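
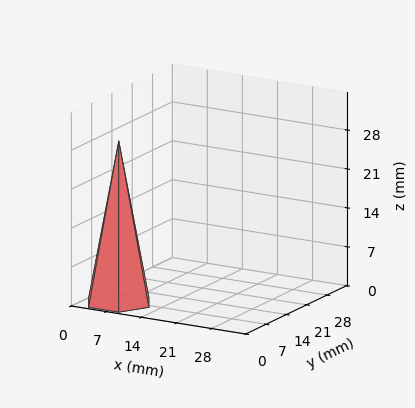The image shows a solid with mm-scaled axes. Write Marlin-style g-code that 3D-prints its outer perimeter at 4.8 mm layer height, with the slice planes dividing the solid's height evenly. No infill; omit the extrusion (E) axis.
Reading the render: the shape is a regular 6-sided pyramid, base circumscribed radius ≈ 6 mm, apex at z ≈ 29 mm (dimensions read to the nearest mm from the axis ticks). For the g-code, the solid's height is divided into equal slices at the stated Δz and each level perimeter traced with G1 moves after a G0 lift.

; perimeter-only toolpath
G21 ; units = mm
G90 ; absolute positioning
G28 ; home
; layer 1
G0 Z4.8
G0 X11.0 Y6.0
G1 X8.5 Y10.3
G1 X3.5 Y10.3
G1 X1.0 Y6.0
G1 X3.5 Y1.7
G1 X8.5 Y1.7
G1 X11.0 Y6.0
; layer 2
G0 Z9.7
G0 X10.0 Y6.0
G1 X8.0 Y9.5
G1 X4.0 Y9.5
G1 X2.0 Y6.0
G1 X4.0 Y2.5
G1 X8.0 Y2.5
G1 X10.0 Y6.0
; layer 3
G0 Z14.5
G0 X9.0 Y6.0
G1 X7.5 Y8.6
G1 X4.5 Y8.6
G1 X3.0 Y6.0
G1 X4.5 Y3.4
G1 X7.5 Y3.4
G1 X9.0 Y6.0
; layer 4
G0 Z19.3
G0 X8.0 Y6.0
G1 X7.0 Y7.7
G1 X5.0 Y7.7
G1 X4.0 Y6.0
G1 X5.0 Y4.3
G1 X7.0 Y4.3
G1 X8.0 Y6.0
; layer 5
G0 Z24.2
G0 X7.0 Y6.0
G1 X6.5 Y6.9
G1 X5.5 Y6.9
G1 X5.0 Y6.0
G1 X5.5 Y5.1
G1 X6.5 Y5.1
G1 X7.0 Y6.0
M2 ; end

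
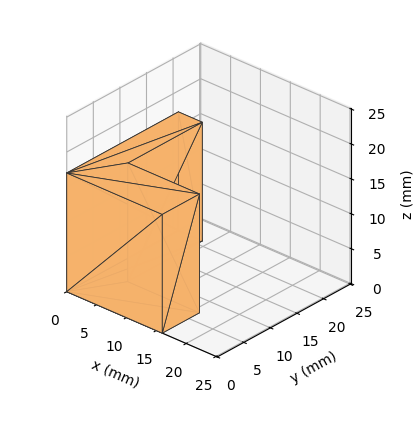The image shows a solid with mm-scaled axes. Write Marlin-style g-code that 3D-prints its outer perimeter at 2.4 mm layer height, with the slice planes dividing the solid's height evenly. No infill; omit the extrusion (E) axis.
Reading the render: the shape is an L-shaped prism: outer 16 × 21 mm, arm thicknesses ≈ 7 mm (horizontal) and 4 mm (vertical), extruded 17 mm in z (dimensions read to the nearest mm from the axis ticks). For the g-code, the solid's height is divided into equal slices at the stated Δz and each level perimeter traced with G1 moves after a G0 lift.

; perimeter-only toolpath
G21 ; units = mm
G90 ; absolute positioning
G28 ; home
; layer 1
G0 Z2.4
G0 X0.0 Y0.0
G1 X16.0 Y0.0
G1 X16.0 Y7.0
G1 X4.0 Y7.0
G1 X4.0 Y21.0
G1 X0.0 Y21.0
G1 X0.0 Y0.0
; layer 2
G0 Z4.9
G0 X0.0 Y0.0
G1 X16.0 Y0.0
G1 X16.0 Y7.0
G1 X4.0 Y7.0
G1 X4.0 Y21.0
G1 X0.0 Y21.0
G1 X0.0 Y0.0
; layer 3
G0 Z7.3
G0 X0.0 Y0.0
G1 X16.0 Y0.0
G1 X16.0 Y7.0
G1 X4.0 Y7.0
G1 X4.0 Y21.0
G1 X0.0 Y21.0
G1 X0.0 Y0.0
; layer 4
G0 Z9.7
G0 X0.0 Y0.0
G1 X16.0 Y0.0
G1 X16.0 Y7.0
G1 X4.0 Y7.0
G1 X4.0 Y21.0
G1 X0.0 Y21.0
G1 X0.0 Y0.0
; layer 5
G0 Z12.1
G0 X0.0 Y0.0
G1 X16.0 Y0.0
G1 X16.0 Y7.0
G1 X4.0 Y7.0
G1 X4.0 Y21.0
G1 X0.0 Y21.0
G1 X0.0 Y0.0
; layer 6
G0 Z14.6
G0 X0.0 Y0.0
G1 X16.0 Y0.0
G1 X16.0 Y7.0
G1 X4.0 Y7.0
G1 X4.0 Y21.0
G1 X0.0 Y21.0
G1 X0.0 Y0.0
; layer 7
G0 Z17.0
G0 X0.0 Y0.0
G1 X16.0 Y0.0
G1 X16.0 Y7.0
G1 X4.0 Y7.0
G1 X4.0 Y21.0
G1 X0.0 Y21.0
G1 X0.0 Y0.0
M2 ; end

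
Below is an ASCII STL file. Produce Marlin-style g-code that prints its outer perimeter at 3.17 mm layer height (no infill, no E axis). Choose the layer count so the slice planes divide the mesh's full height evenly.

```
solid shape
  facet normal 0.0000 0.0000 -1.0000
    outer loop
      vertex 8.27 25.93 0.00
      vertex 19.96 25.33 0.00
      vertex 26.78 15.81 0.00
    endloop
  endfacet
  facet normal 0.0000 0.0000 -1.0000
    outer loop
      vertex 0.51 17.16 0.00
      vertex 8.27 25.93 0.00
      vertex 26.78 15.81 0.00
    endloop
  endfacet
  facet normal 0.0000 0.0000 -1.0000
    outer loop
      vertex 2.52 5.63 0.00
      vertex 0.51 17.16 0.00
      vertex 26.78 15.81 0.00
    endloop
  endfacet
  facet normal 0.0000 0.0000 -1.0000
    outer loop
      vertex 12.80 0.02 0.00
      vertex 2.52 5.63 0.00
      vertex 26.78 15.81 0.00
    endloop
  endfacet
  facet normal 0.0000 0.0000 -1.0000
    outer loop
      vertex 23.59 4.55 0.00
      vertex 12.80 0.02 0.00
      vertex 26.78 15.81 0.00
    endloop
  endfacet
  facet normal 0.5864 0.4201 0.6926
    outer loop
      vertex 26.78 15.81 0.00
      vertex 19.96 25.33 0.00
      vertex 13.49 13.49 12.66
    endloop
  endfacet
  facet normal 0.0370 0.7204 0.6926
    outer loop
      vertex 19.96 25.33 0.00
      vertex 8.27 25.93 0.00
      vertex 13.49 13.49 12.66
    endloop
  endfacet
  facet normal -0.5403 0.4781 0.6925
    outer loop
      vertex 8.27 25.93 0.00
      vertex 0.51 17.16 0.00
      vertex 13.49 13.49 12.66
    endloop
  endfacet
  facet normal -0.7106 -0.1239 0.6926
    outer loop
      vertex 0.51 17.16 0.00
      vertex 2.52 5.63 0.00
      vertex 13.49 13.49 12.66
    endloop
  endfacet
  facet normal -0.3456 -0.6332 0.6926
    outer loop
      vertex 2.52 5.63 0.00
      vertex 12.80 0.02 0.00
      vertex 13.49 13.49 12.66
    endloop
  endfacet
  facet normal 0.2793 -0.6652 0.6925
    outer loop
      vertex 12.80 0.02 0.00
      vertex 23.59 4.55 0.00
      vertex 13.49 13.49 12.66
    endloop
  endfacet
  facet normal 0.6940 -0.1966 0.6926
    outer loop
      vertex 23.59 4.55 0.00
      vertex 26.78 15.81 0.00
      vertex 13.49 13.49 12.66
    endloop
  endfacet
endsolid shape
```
; perimeter-only toolpath
G21 ; units = mm
G90 ; absolute positioning
G28 ; home
; layer 1
G0 Z3.17
G0 X23.46 Y15.23
G1 X18.34 Y22.37
G1 X9.57 Y22.82
G1 X3.75 Y16.24
G1 X5.26 Y7.60
G1 X12.97 Y3.39
G1 X21.06 Y6.79
G1 X23.46 Y15.23
; layer 2
G0 Z6.33
G0 X20.14 Y14.65
G1 X16.73 Y19.41
G1 X10.88 Y19.71
G1 X7.00 Y15.32
G1 X8.01 Y9.56
G1 X13.14 Y6.75
G1 X18.54 Y9.02
G1 X20.14 Y14.65
; layer 3
G0 Z9.50
G0 X16.81 Y14.07
G1 X15.11 Y16.45
G1 X12.19 Y16.60
G1 X10.25 Y14.41
G1 X10.75 Y11.53
G1 X13.32 Y10.12
G1 X16.02 Y11.26
G1 X16.81 Y14.07
M2 ; end

The solid is a regular 7-sided pyramid, base circumscribed radius ≈ 13.5 mm, apex at z ≈ 12.7 mm. Slicing at Δz = 3.17 mm — 4 equal slices spanning the solid's height, so layer i sits at z = i·h/4 — gives 3 non-empty perimeters. Each is a 7-segment closed polygon; G0 lifts to the layer z and rapids to the start vertex, then G1 traces the edges. The cross-section shrinks linearly with z (the slice at the apex is degenerate and omitted).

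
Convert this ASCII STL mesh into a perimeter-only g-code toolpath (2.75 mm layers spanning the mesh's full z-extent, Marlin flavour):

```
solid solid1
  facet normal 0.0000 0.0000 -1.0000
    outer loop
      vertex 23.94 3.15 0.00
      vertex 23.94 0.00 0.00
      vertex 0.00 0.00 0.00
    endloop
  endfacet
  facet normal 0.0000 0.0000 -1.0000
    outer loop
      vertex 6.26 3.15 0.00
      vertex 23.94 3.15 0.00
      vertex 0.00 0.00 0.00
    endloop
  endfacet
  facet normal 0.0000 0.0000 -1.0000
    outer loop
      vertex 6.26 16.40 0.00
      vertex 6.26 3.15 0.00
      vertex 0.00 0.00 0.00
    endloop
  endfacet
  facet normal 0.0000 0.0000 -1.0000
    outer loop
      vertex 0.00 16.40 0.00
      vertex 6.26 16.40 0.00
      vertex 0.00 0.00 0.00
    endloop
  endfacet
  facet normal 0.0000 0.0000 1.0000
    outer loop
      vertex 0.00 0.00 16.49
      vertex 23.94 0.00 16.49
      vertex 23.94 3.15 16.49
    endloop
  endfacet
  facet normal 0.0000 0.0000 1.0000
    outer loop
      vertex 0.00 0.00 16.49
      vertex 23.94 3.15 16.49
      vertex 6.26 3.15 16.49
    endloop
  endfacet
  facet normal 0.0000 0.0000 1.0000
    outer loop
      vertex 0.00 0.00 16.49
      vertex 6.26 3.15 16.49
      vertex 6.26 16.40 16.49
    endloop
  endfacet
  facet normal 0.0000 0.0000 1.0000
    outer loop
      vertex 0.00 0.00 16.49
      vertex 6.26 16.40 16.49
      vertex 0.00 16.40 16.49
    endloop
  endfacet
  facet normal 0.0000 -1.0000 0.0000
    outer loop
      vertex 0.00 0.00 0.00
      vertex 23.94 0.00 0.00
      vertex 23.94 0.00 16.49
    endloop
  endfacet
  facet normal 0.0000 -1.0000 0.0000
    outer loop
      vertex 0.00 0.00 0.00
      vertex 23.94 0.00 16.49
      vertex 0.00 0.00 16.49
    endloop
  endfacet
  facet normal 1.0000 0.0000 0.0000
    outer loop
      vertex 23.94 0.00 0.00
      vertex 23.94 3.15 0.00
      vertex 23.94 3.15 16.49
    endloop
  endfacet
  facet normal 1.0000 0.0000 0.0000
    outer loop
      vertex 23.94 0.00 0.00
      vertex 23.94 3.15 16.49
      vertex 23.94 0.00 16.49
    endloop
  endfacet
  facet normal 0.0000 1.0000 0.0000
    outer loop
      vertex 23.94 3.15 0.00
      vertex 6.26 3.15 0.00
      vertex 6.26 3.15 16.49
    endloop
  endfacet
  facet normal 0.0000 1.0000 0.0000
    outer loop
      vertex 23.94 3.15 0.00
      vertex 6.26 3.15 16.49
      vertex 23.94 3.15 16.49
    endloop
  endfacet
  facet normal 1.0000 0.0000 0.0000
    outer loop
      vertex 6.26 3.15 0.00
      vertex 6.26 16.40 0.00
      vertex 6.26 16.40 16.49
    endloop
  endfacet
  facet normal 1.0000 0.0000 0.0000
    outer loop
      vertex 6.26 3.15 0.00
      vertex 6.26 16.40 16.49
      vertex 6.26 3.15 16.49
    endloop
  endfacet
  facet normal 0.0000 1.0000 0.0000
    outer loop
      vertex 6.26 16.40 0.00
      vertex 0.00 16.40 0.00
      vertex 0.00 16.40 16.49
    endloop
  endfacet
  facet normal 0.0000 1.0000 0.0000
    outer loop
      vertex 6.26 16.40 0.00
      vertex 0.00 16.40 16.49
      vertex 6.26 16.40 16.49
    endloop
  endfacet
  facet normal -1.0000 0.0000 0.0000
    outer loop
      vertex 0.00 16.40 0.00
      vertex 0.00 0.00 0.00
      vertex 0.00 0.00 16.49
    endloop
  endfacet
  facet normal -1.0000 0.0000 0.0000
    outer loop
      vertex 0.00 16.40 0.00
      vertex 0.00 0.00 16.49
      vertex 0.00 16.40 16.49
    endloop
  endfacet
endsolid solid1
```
; perimeter-only toolpath
G21 ; units = mm
G90 ; absolute positioning
G28 ; home
; layer 1
G0 Z2.75
G0 X0.00 Y0.00
G1 X23.94 Y0.00
G1 X23.94 Y3.15
G1 X6.26 Y3.15
G1 X6.26 Y16.40
G1 X0.00 Y16.40
G1 X0.00 Y0.00
; layer 2
G0 Z5.50
G0 X0.00 Y0.00
G1 X23.94 Y0.00
G1 X23.94 Y3.15
G1 X6.26 Y3.15
G1 X6.26 Y16.40
G1 X0.00 Y16.40
G1 X0.00 Y0.00
; layer 3
G0 Z8.24
G0 X0.00 Y0.00
G1 X23.94 Y0.00
G1 X23.94 Y3.15
G1 X6.26 Y3.15
G1 X6.26 Y16.40
G1 X0.00 Y16.40
G1 X0.00 Y0.00
; layer 4
G0 Z10.99
G0 X0.00 Y0.00
G1 X23.94 Y0.00
G1 X23.94 Y3.15
G1 X6.26 Y3.15
G1 X6.26 Y16.40
G1 X0.00 Y16.40
G1 X0.00 Y0.00
; layer 5
G0 Z13.74
G0 X0.00 Y0.00
G1 X23.94 Y0.00
G1 X23.94 Y3.15
G1 X6.26 Y3.15
G1 X6.26 Y16.40
G1 X0.00 Y16.40
G1 X0.00 Y0.00
; layer 6
G0 Z16.49
G0 X0.00 Y0.00
G1 X23.94 Y0.00
G1 X23.94 Y3.15
G1 X6.26 Y3.15
G1 X6.26 Y16.40
G1 X0.00 Y16.40
G1 X0.00 Y0.00
M2 ; end

The solid is an L-shaped prism: outer 23.9 × 16.4 mm, arm thicknesses ≈ 3.15 mm (horizontal) and 6.26 mm (vertical), extruded 16.5 mm in z. Slicing at Δz = 2.75 mm — 6 equal slices spanning the solid's height, so layer i sits at z = i·h/6 — gives 6 non-empty perimeters. Each is a 6-segment closed polygon; G0 lifts to the layer z and rapids to the start vertex, then G1 traces the edges.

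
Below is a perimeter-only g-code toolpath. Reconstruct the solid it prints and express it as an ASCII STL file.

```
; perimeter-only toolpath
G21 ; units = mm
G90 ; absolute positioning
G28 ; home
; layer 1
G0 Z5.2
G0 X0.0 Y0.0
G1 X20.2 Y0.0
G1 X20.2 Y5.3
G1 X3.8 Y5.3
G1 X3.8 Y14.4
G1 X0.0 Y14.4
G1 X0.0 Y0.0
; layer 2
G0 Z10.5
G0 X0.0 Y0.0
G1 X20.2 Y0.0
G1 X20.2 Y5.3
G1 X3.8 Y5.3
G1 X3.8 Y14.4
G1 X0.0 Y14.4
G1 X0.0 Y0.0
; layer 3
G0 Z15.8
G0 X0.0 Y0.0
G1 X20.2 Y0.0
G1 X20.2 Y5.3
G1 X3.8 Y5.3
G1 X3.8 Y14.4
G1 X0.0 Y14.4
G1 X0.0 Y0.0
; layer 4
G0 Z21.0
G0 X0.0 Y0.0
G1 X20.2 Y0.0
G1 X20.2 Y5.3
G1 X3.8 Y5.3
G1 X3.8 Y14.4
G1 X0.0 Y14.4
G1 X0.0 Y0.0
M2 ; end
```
solid part
  facet normal 0.0000 0.0000 -1.0000
    outer loop
      vertex 20.2 5.3 0.0
      vertex 20.2 0.0 0.0
      vertex 0.0 0.0 0.0
    endloop
  endfacet
  facet normal 0.0000 0.0000 -1.0000
    outer loop
      vertex 3.8 5.3 0.0
      vertex 20.2 5.3 0.0
      vertex 0.0 0.0 0.0
    endloop
  endfacet
  facet normal 0.0000 0.0000 -1.0000
    outer loop
      vertex 3.8 14.4 0.0
      vertex 3.8 5.3 0.0
      vertex 0.0 0.0 0.0
    endloop
  endfacet
  facet normal 0.0000 0.0000 -1.0000
    outer loop
      vertex 0.0 14.4 0.0
      vertex 3.8 14.4 0.0
      vertex 0.0 0.0 0.0
    endloop
  endfacet
  facet normal 0.0000 0.0000 1.0000
    outer loop
      vertex 0.0 0.0 21.0
      vertex 20.2 0.0 21.0
      vertex 20.2 5.3 21.0
    endloop
  endfacet
  facet normal 0.0000 0.0000 1.0000
    outer loop
      vertex 0.0 0.0 21.0
      vertex 20.2 5.3 21.0
      vertex 3.8 5.3 21.0
    endloop
  endfacet
  facet normal 0.0000 0.0000 1.0000
    outer loop
      vertex 0.0 0.0 21.0
      vertex 3.8 5.3 21.0
      vertex 3.8 14.4 21.0
    endloop
  endfacet
  facet normal 0.0000 0.0000 1.0000
    outer loop
      vertex 0.0 0.0 21.0
      vertex 3.8 14.4 21.0
      vertex 0.0 14.4 21.0
    endloop
  endfacet
  facet normal 0.0000 -1.0000 0.0000
    outer loop
      vertex 0.0 0.0 0.0
      vertex 20.2 0.0 0.0
      vertex 20.2 0.0 21.0
    endloop
  endfacet
  facet normal 0.0000 -1.0000 0.0000
    outer loop
      vertex 0.0 0.0 0.0
      vertex 20.2 0.0 21.0
      vertex 0.0 0.0 21.0
    endloop
  endfacet
  facet normal 1.0000 0.0000 0.0000
    outer loop
      vertex 20.2 0.0 0.0
      vertex 20.2 5.3 0.0
      vertex 20.2 5.3 21.0
    endloop
  endfacet
  facet normal 1.0000 0.0000 0.0000
    outer loop
      vertex 20.2 0.0 0.0
      vertex 20.2 5.3 21.0
      vertex 20.2 0.0 21.0
    endloop
  endfacet
  facet normal 0.0000 1.0000 0.0000
    outer loop
      vertex 20.2 5.3 0.0
      vertex 3.8 5.3 0.0
      vertex 3.8 5.3 21.0
    endloop
  endfacet
  facet normal 0.0000 1.0000 0.0000
    outer loop
      vertex 20.2 5.3 0.0
      vertex 3.8 5.3 21.0
      vertex 20.2 5.3 21.0
    endloop
  endfacet
  facet normal 1.0000 0.0000 0.0000
    outer loop
      vertex 3.8 5.3 0.0
      vertex 3.8 14.4 0.0
      vertex 3.8 14.4 21.0
    endloop
  endfacet
  facet normal 1.0000 0.0000 0.0000
    outer loop
      vertex 3.8 5.3 0.0
      vertex 3.8 14.4 21.0
      vertex 3.8 5.3 21.0
    endloop
  endfacet
  facet normal 0.0000 1.0000 0.0000
    outer loop
      vertex 3.8 14.4 0.0
      vertex 0.0 14.4 0.0
      vertex 0.0 14.4 21.0
    endloop
  endfacet
  facet normal 0.0000 1.0000 0.0000
    outer loop
      vertex 3.8 14.4 0.0
      vertex 0.0 14.4 21.0
      vertex 3.8 14.4 21.0
    endloop
  endfacet
  facet normal -1.0000 0.0000 0.0000
    outer loop
      vertex 0.0 14.4 0.0
      vertex 0.0 0.0 0.0
      vertex 0.0 0.0 21.0
    endloop
  endfacet
  facet normal -1.0000 0.0000 0.0000
    outer loop
      vertex 0.0 14.4 0.0
      vertex 0.0 0.0 21.0
      vertex 0.0 14.4 21.0
    endloop
  endfacet
endsolid part

The G0 Z moves step by Δz≈5.2 mm. Every layer's G1 loop is the same polygon, so the solid is a straight extrusion of it from z=0 to z≈21. Closing with flat bottom and top caps and triangulating gives 20 facets — an L-shaped prism: outer 20.2 × 14.4 mm, arm thicknesses ≈ 5.3 mm (horizontal) and 3.8 mm (vertical), extruded 21 mm in z.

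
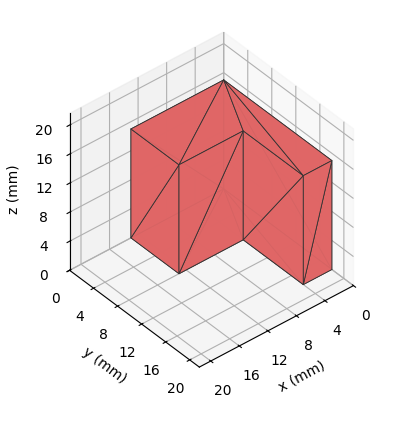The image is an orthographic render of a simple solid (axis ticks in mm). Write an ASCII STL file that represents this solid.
Reading the render: the shape is an L-shaped prism: outer 13 × 18 mm, arm thicknesses ≈ 8 mm (horizontal) and 4 mm (vertical), extruded 15 mm in z (dimensions read to the nearest mm from the axis ticks). For the STL, each face is triangulated and given an outward normal.

solid part
  facet normal 0.0000 0.0000 -1.0000
    outer loop
      vertex 13.000 8.000 0.000
      vertex 13.000 0.000 0.000
      vertex 0.000 0.000 0.000
    endloop
  endfacet
  facet normal 0.0000 0.0000 -1.0000
    outer loop
      vertex 4.000 8.000 0.000
      vertex 13.000 8.000 0.000
      vertex 0.000 0.000 0.000
    endloop
  endfacet
  facet normal 0.0000 0.0000 -1.0000
    outer loop
      vertex 4.000 18.000 0.000
      vertex 4.000 8.000 0.000
      vertex 0.000 0.000 0.000
    endloop
  endfacet
  facet normal 0.0000 0.0000 -1.0000
    outer loop
      vertex 0.000 18.000 0.000
      vertex 4.000 18.000 0.000
      vertex 0.000 0.000 0.000
    endloop
  endfacet
  facet normal 0.0000 0.0000 1.0000
    outer loop
      vertex 0.000 0.000 15.000
      vertex 13.000 0.000 15.000
      vertex 13.000 8.000 15.000
    endloop
  endfacet
  facet normal 0.0000 0.0000 1.0000
    outer loop
      vertex 0.000 0.000 15.000
      vertex 13.000 8.000 15.000
      vertex 4.000 8.000 15.000
    endloop
  endfacet
  facet normal 0.0000 0.0000 1.0000
    outer loop
      vertex 0.000 0.000 15.000
      vertex 4.000 8.000 15.000
      vertex 4.000 18.000 15.000
    endloop
  endfacet
  facet normal 0.0000 0.0000 1.0000
    outer loop
      vertex 0.000 0.000 15.000
      vertex 4.000 18.000 15.000
      vertex 0.000 18.000 15.000
    endloop
  endfacet
  facet normal 0.0000 -1.0000 0.0000
    outer loop
      vertex 0.000 0.000 0.000
      vertex 13.000 0.000 0.000
      vertex 13.000 0.000 15.000
    endloop
  endfacet
  facet normal 0.0000 -1.0000 0.0000
    outer loop
      vertex 0.000 0.000 0.000
      vertex 13.000 0.000 15.000
      vertex 0.000 0.000 15.000
    endloop
  endfacet
  facet normal 1.0000 0.0000 0.0000
    outer loop
      vertex 13.000 0.000 0.000
      vertex 13.000 8.000 0.000
      vertex 13.000 8.000 15.000
    endloop
  endfacet
  facet normal 1.0000 0.0000 0.0000
    outer loop
      vertex 13.000 0.000 0.000
      vertex 13.000 8.000 15.000
      vertex 13.000 0.000 15.000
    endloop
  endfacet
  facet normal 0.0000 1.0000 0.0000
    outer loop
      vertex 13.000 8.000 0.000
      vertex 4.000 8.000 0.000
      vertex 4.000 8.000 15.000
    endloop
  endfacet
  facet normal 0.0000 1.0000 0.0000
    outer loop
      vertex 13.000 8.000 0.000
      vertex 4.000 8.000 15.000
      vertex 13.000 8.000 15.000
    endloop
  endfacet
  facet normal 1.0000 0.0000 0.0000
    outer loop
      vertex 4.000 8.000 0.000
      vertex 4.000 18.000 0.000
      vertex 4.000 18.000 15.000
    endloop
  endfacet
  facet normal 1.0000 0.0000 0.0000
    outer loop
      vertex 4.000 8.000 0.000
      vertex 4.000 18.000 15.000
      vertex 4.000 8.000 15.000
    endloop
  endfacet
  facet normal 0.0000 1.0000 0.0000
    outer loop
      vertex 4.000 18.000 0.000
      vertex 0.000 18.000 0.000
      vertex 0.000 18.000 15.000
    endloop
  endfacet
  facet normal 0.0000 1.0000 0.0000
    outer loop
      vertex 4.000 18.000 0.000
      vertex 0.000 18.000 15.000
      vertex 4.000 18.000 15.000
    endloop
  endfacet
  facet normal -1.0000 0.0000 0.0000
    outer loop
      vertex 0.000 18.000 0.000
      vertex 0.000 0.000 0.000
      vertex 0.000 0.000 15.000
    endloop
  endfacet
  facet normal -1.0000 0.0000 0.0000
    outer loop
      vertex 0.000 18.000 0.000
      vertex 0.000 0.000 15.000
      vertex 0.000 18.000 15.000
    endloop
  endfacet
endsolid part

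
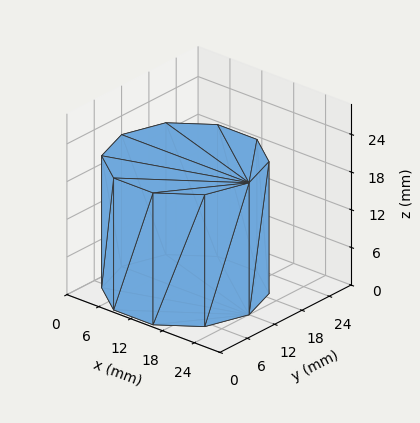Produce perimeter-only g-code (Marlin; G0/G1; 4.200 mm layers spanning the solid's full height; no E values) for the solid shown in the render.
Reading the render: the shape is a regular 10-sided prism (a cylinder approximated with 10 flat sides), circumscribed radius ≈ 12 mm, height ≈ 21 mm (dimensions read to the nearest mm from the axis ticks). For the g-code, the solid's height is divided into equal slices at the stated Δz and each level perimeter traced with G1 moves after a G0 lift.

; perimeter-only toolpath
G21 ; units = mm
G90 ; absolute positioning
G28 ; home
; layer 1
G0 Z4.200
G0 X24.000 Y12.000
G1 X21.708 Y19.053
G1 X15.708 Y23.413
G1 X8.292 Y23.413
G1 X2.292 Y19.053
G1 X0.000 Y12.000
G1 X2.292 Y4.947
G1 X8.292 Y0.587
G1 X15.708 Y0.587
G1 X21.708 Y4.947
G1 X24.000 Y12.000
; layer 2
G0 Z8.400
G0 X24.000 Y12.000
G1 X21.708 Y19.053
G1 X15.708 Y23.413
G1 X8.292 Y23.413
G1 X2.292 Y19.053
G1 X0.000 Y12.000
G1 X2.292 Y4.947
G1 X8.292 Y0.587
G1 X15.708 Y0.587
G1 X21.708 Y4.947
G1 X24.000 Y12.000
; layer 3
G0 Z12.600
G0 X24.000 Y12.000
G1 X21.708 Y19.053
G1 X15.708 Y23.413
G1 X8.292 Y23.413
G1 X2.292 Y19.053
G1 X0.000 Y12.000
G1 X2.292 Y4.947
G1 X8.292 Y0.587
G1 X15.708 Y0.587
G1 X21.708 Y4.947
G1 X24.000 Y12.000
; layer 4
G0 Z16.800
G0 X24.000 Y12.000
G1 X21.708 Y19.053
G1 X15.708 Y23.413
G1 X8.292 Y23.413
G1 X2.292 Y19.053
G1 X0.000 Y12.000
G1 X2.292 Y4.947
G1 X8.292 Y0.587
G1 X15.708 Y0.587
G1 X21.708 Y4.947
G1 X24.000 Y12.000
; layer 5
G0 Z21.000
G0 X24.000 Y12.000
G1 X21.708 Y19.053
G1 X15.708 Y23.413
G1 X8.292 Y23.413
G1 X2.292 Y19.053
G1 X0.000 Y12.000
G1 X2.292 Y4.947
G1 X8.292 Y0.587
G1 X15.708 Y0.587
G1 X21.708 Y4.947
G1 X24.000 Y12.000
M2 ; end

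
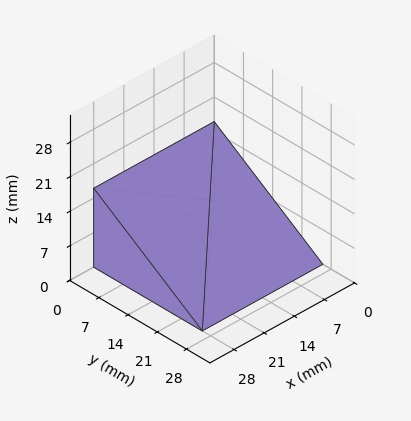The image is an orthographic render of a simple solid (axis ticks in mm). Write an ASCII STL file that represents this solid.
Reading the render: the shape is a wedge (ramp): 28 × 26 mm base, rising to 16 mm along the y=0 edge and sloping linearly to z=0 at y=26 (dimensions read to the nearest mm from the axis ticks). For the STL, each face is triangulated and given an outward normal.

solid part
  facet normal 0.0000 0.0000 -1.0000
    outer loop
      vertex 28.00 26.00 0.00
      vertex 28.00 0.00 0.00
      vertex 0.00 0.00 0.00
    endloop
  endfacet
  facet normal 0.0000 0.0000 -1.0000
    outer loop
      vertex 0.00 26.00 0.00
      vertex 28.00 26.00 0.00
      vertex 0.00 0.00 0.00
    endloop
  endfacet
  facet normal 0.0000 -1.0000 0.0000
    outer loop
      vertex 0.00 0.00 0.00
      vertex 28.00 0.00 0.00
      vertex 28.00 0.00 16.00
    endloop
  endfacet
  facet normal 0.0000 -1.0000 0.0000
    outer loop
      vertex 0.00 0.00 0.00
      vertex 28.00 0.00 16.00
      vertex 0.00 0.00 16.00
    endloop
  endfacet
  facet normal 0.0000 0.5241 0.8517
    outer loop
      vertex 0.00 0.00 16.00
      vertex 28.00 0.00 16.00
      vertex 28.00 26.00 0.00
    endloop
  endfacet
  facet normal 0.0000 0.5241 0.8517
    outer loop
      vertex 0.00 0.00 16.00
      vertex 28.00 26.00 0.00
      vertex 0.00 26.00 0.00
    endloop
  endfacet
  facet normal -1.0000 0.0000 0.0000
    outer loop
      vertex 0.00 0.00 16.00
      vertex 0.00 26.00 0.00
      vertex 0.00 0.00 0.00
    endloop
  endfacet
  facet normal 1.0000 0.0000 0.0000
    outer loop
      vertex 28.00 0.00 0.00
      vertex 28.00 26.00 0.00
      vertex 28.00 0.00 16.00
    endloop
  endfacet
endsolid part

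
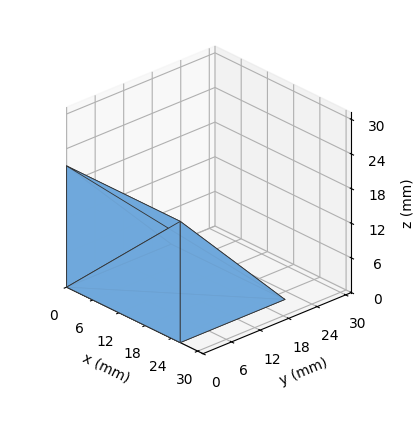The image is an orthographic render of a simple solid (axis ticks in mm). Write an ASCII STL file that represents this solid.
Reading the render: the shape is a wedge (ramp): 26 × 22 mm base, rising to 21 mm along the y=0 edge and sloping linearly to z=0 at y=22 (dimensions read to the nearest mm from the axis ticks). For the STL, each face is triangulated and given an outward normal.

solid part
  facet normal 0.0000 0.0000 -1.0000
    outer loop
      vertex 26.00 22.00 0.00
      vertex 26.00 0.00 0.00
      vertex 0.00 0.00 0.00
    endloop
  endfacet
  facet normal 0.0000 0.0000 -1.0000
    outer loop
      vertex 0.00 22.00 0.00
      vertex 26.00 22.00 0.00
      vertex 0.00 0.00 0.00
    endloop
  endfacet
  facet normal 0.0000 -1.0000 0.0000
    outer loop
      vertex 0.00 0.00 0.00
      vertex 26.00 0.00 0.00
      vertex 26.00 0.00 21.00
    endloop
  endfacet
  facet normal 0.0000 -1.0000 0.0000
    outer loop
      vertex 0.00 0.00 0.00
      vertex 26.00 0.00 21.00
      vertex 0.00 0.00 21.00
    endloop
  endfacet
  facet normal 0.0000 0.6905 0.7234
    outer loop
      vertex 0.00 0.00 21.00
      vertex 26.00 0.00 21.00
      vertex 26.00 22.00 0.00
    endloop
  endfacet
  facet normal 0.0000 0.6905 0.7234
    outer loop
      vertex 0.00 0.00 21.00
      vertex 26.00 22.00 0.00
      vertex 0.00 22.00 0.00
    endloop
  endfacet
  facet normal -1.0000 0.0000 0.0000
    outer loop
      vertex 0.00 0.00 21.00
      vertex 0.00 22.00 0.00
      vertex 0.00 0.00 0.00
    endloop
  endfacet
  facet normal 1.0000 0.0000 0.0000
    outer loop
      vertex 26.00 0.00 0.00
      vertex 26.00 22.00 0.00
      vertex 26.00 0.00 21.00
    endloop
  endfacet
endsolid part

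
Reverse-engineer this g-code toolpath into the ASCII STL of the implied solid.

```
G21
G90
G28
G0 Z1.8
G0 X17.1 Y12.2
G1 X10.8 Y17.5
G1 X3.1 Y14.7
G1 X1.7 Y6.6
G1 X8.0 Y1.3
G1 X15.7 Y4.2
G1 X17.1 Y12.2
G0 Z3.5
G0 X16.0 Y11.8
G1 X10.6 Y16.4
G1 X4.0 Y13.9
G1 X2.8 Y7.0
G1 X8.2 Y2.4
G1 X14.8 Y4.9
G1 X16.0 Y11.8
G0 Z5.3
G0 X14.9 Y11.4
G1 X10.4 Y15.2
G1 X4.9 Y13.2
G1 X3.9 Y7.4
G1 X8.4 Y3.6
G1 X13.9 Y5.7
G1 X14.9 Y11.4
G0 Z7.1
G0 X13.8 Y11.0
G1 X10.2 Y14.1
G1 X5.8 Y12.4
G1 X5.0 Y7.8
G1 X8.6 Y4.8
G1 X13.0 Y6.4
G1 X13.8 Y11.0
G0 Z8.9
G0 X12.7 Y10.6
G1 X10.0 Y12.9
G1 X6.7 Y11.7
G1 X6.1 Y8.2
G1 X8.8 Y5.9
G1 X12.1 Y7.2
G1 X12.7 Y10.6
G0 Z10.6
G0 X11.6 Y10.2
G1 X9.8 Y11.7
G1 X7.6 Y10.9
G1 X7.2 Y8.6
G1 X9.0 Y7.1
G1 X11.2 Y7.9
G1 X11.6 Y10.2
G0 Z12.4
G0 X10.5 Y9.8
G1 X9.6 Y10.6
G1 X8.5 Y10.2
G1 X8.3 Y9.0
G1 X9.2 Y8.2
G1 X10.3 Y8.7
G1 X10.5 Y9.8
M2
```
solid part
  facet normal 0.0000 0.0000 -1.0000
    outer loop
      vertex 2.2 15.4 0.0
      vertex 11.0 18.7 0.0
      vertex 18.2 12.6 0.0
    endloop
  endfacet
  facet normal 0.0000 0.0000 -1.0000
    outer loop
      vertex 0.6 6.2 0.0
      vertex 2.2 15.4 0.0
      vertex 18.2 12.6 0.0
    endloop
  endfacet
  facet normal 0.0000 0.0000 -1.0000
    outer loop
      vertex 7.8 0.1 0.0
      vertex 0.6 6.2 0.0
      vertex 18.2 12.6 0.0
    endloop
  endfacet
  facet normal 0.0000 0.0000 -1.0000
    outer loop
      vertex 16.6 3.4 0.0
      vertex 7.8 0.1 0.0
      vertex 18.2 12.6 0.0
    endloop
  endfacet
  facet normal 0.5610 0.6621 0.4969
    outer loop
      vertex 18.2 12.6 0.0
      vertex 11.0 18.7 0.0
      vertex 9.4 9.4 14.2
    endloop
  endfacet
  facet normal -0.3046 0.8122 0.4976
    outer loop
      vertex 11.0 18.7 0.0
      vertex 2.2 15.4 0.0
      vertex 9.4 9.4 14.2
    endloop
  endfacet
  facet normal -0.8552 0.1487 0.4965
    outer loop
      vertex 2.2 15.4 0.0
      vertex 0.6 6.2 0.0
      vertex 9.4 9.4 14.2
    endloop
  endfacet
  facet normal -0.5610 -0.6621 0.4969
    outer loop
      vertex 0.6 6.2 0.0
      vertex 7.8 0.1 0.0
      vertex 9.4 9.4 14.2
    endloop
  endfacet
  facet normal 0.3046 -0.8122 0.4976
    outer loop
      vertex 7.8 0.1 0.0
      vertex 16.6 3.4 0.0
      vertex 9.4 9.4 14.2
    endloop
  endfacet
  facet normal 0.8552 -0.1487 0.4965
    outer loop
      vertex 16.6 3.4 0.0
      vertex 18.2 12.6 0.0
      vertex 9.4 9.4 14.2
    endloop
  endfacet
endsolid part

The G0 Z moves step by Δz≈1.8 mm. The G1 loops shrink linearly with z, so the solid tapers from its base footprint up to z≈14.2. Closing with a flat bottom cap and the tapered top and triangulating gives 10 facets — a regular 6-sided pyramid, base circumscribed radius ≈ 9.4 mm, apex at z ≈ 14.2 mm.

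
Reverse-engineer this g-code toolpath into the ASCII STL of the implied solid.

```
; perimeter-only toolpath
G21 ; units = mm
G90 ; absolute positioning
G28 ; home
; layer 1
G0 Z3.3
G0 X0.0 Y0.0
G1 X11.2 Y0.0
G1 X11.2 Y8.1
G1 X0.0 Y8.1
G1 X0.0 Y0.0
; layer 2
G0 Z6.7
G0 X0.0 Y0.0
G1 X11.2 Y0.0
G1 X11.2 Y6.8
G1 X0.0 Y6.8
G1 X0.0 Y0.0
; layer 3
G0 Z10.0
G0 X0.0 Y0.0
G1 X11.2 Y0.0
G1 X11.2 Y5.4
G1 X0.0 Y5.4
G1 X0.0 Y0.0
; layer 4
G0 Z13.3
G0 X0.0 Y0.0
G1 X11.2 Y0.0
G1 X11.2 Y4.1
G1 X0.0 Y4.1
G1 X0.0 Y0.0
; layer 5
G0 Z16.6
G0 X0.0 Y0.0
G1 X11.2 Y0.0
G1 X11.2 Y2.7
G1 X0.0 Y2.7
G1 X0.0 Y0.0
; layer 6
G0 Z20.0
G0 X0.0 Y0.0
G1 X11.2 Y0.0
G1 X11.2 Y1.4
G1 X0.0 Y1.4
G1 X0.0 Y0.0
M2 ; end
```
solid part
  facet normal 0.0000 0.0000 -1.0000
    outer loop
      vertex 11.2 9.5 0.0
      vertex 11.2 0.0 0.0
      vertex 0.0 0.0 0.0
    endloop
  endfacet
  facet normal 0.0000 0.0000 -1.0000
    outer loop
      vertex 0.0 9.5 0.0
      vertex 11.2 9.5 0.0
      vertex 0.0 0.0 0.0
    endloop
  endfacet
  facet normal 0.0000 -1.0000 0.0000
    outer loop
      vertex 0.0 0.0 0.0
      vertex 11.2 0.0 0.0
      vertex 11.2 0.0 23.3
    endloop
  endfacet
  facet normal 0.0000 -1.0000 0.0000
    outer loop
      vertex 0.0 0.0 0.0
      vertex 11.2 0.0 23.3
      vertex 0.0 0.0 23.3
    endloop
  endfacet
  facet normal 0.0000 0.9260 0.3775
    outer loop
      vertex 0.0 0.0 23.3
      vertex 11.2 0.0 23.3
      vertex 11.2 9.5 0.0
    endloop
  endfacet
  facet normal 0.0000 0.9260 0.3775
    outer loop
      vertex 0.0 0.0 23.3
      vertex 11.2 9.5 0.0
      vertex 0.0 9.5 0.0
    endloop
  endfacet
  facet normal -1.0000 0.0000 0.0000
    outer loop
      vertex 0.0 0.0 23.3
      vertex 0.0 9.5 0.0
      vertex 0.0 0.0 0.0
    endloop
  endfacet
  facet normal 1.0000 0.0000 0.0000
    outer loop
      vertex 11.2 0.0 0.0
      vertex 11.2 9.5 0.0
      vertex 11.2 0.0 23.3
    endloop
  endfacet
endsolid part

The G0 Z moves step by Δz≈3.3 mm. The G1 loops shrink linearly with z, so the solid tapers from its base footprint up to z≈23.3. Closing with a flat bottom cap and the tapered top and triangulating gives 8 facets — a wedge (ramp): 11.2 × 9.5 mm base, rising to 23.3 mm along the y=0 edge and sloping linearly to z=0 at y=9.5.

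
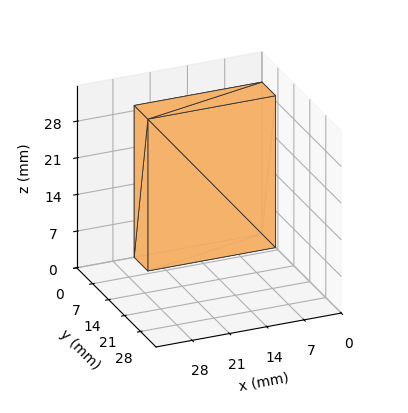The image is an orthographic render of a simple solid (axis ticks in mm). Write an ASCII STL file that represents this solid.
Reading the render: the shape is a rectangular box, roughly 24 × 6 mm footprint and 29 mm tall (dimensions read to the nearest mm from the axis ticks). For the STL, each face is triangulated and given an outward normal.

solid part
  facet normal 0.0000 0.0000 -1.0000
    outer loop
      vertex 24.00 6.00 0.00
      vertex 24.00 0.00 0.00
      vertex 0.00 0.00 0.00
    endloop
  endfacet
  facet normal 0.0000 0.0000 -1.0000
    outer loop
      vertex 0.00 6.00 0.00
      vertex 24.00 6.00 0.00
      vertex 0.00 0.00 0.00
    endloop
  endfacet
  facet normal 0.0000 0.0000 1.0000
    outer loop
      vertex 0.00 0.00 29.00
      vertex 24.00 0.00 29.00
      vertex 24.00 6.00 29.00
    endloop
  endfacet
  facet normal 0.0000 0.0000 1.0000
    outer loop
      vertex 0.00 0.00 29.00
      vertex 24.00 6.00 29.00
      vertex 0.00 6.00 29.00
    endloop
  endfacet
  facet normal 0.0000 -1.0000 0.0000
    outer loop
      vertex 0.00 0.00 0.00
      vertex 24.00 0.00 0.00
      vertex 24.00 0.00 29.00
    endloop
  endfacet
  facet normal 0.0000 -1.0000 0.0000
    outer loop
      vertex 0.00 0.00 0.00
      vertex 24.00 0.00 29.00
      vertex 0.00 0.00 29.00
    endloop
  endfacet
  facet normal 0.0000 1.0000 0.0000
    outer loop
      vertex 24.00 6.00 29.00
      vertex 24.00 6.00 0.00
      vertex 0.00 6.00 0.00
    endloop
  endfacet
  facet normal 0.0000 1.0000 0.0000
    outer loop
      vertex 0.00 6.00 29.00
      vertex 24.00 6.00 29.00
      vertex 0.00 6.00 0.00
    endloop
  endfacet
  facet normal -1.0000 0.0000 0.0000
    outer loop
      vertex 0.00 6.00 29.00
      vertex 0.00 6.00 0.00
      vertex 0.00 0.00 0.00
    endloop
  endfacet
  facet normal -1.0000 0.0000 0.0000
    outer loop
      vertex 0.00 0.00 29.00
      vertex 0.00 6.00 29.00
      vertex 0.00 0.00 0.00
    endloop
  endfacet
  facet normal 1.0000 0.0000 0.0000
    outer loop
      vertex 24.00 0.00 0.00
      vertex 24.00 6.00 0.00
      vertex 24.00 6.00 29.00
    endloop
  endfacet
  facet normal 1.0000 0.0000 0.0000
    outer loop
      vertex 24.00 0.00 0.00
      vertex 24.00 6.00 29.00
      vertex 24.00 0.00 29.00
    endloop
  endfacet
endsolid part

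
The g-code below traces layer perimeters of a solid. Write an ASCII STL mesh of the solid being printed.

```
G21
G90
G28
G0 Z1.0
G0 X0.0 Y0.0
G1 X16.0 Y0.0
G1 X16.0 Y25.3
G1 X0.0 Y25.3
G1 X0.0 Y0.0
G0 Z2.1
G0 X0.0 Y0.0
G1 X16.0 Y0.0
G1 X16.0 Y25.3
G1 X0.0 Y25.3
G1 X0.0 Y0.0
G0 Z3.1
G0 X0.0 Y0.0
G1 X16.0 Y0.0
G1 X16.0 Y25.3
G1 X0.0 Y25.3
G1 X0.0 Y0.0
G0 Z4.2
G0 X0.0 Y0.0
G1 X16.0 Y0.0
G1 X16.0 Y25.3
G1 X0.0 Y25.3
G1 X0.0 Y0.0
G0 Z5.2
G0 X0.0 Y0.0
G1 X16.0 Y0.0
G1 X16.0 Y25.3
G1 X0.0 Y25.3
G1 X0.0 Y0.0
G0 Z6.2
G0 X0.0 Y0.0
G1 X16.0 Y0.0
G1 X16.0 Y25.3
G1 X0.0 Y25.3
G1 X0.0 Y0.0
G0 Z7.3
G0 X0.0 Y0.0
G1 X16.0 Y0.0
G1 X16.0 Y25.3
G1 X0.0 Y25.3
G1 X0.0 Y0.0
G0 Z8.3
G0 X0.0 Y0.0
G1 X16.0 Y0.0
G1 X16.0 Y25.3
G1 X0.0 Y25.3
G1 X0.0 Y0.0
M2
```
solid part
  facet normal 0.0000 0.0000 -1.0000
    outer loop
      vertex 16.0 25.3 0.0
      vertex 16.0 0.0 0.0
      vertex 0.0 0.0 0.0
    endloop
  endfacet
  facet normal 0.0000 0.0000 -1.0000
    outer loop
      vertex 0.0 25.3 0.0
      vertex 16.0 25.3 0.0
      vertex 0.0 0.0 0.0
    endloop
  endfacet
  facet normal 0.0000 0.0000 1.0000
    outer loop
      vertex 0.0 0.0 8.3
      vertex 16.0 0.0 8.3
      vertex 16.0 25.3 8.3
    endloop
  endfacet
  facet normal 0.0000 0.0000 1.0000
    outer loop
      vertex 0.0 0.0 8.3
      vertex 16.0 25.3 8.3
      vertex 0.0 25.3 8.3
    endloop
  endfacet
  facet normal 0.0000 -1.0000 0.0000
    outer loop
      vertex 0.0 0.0 0.0
      vertex 16.0 0.0 0.0
      vertex 16.0 0.0 8.3
    endloop
  endfacet
  facet normal 0.0000 -1.0000 0.0000
    outer loop
      vertex 0.0 0.0 0.0
      vertex 16.0 0.0 8.3
      vertex 0.0 0.0 8.3
    endloop
  endfacet
  facet normal 0.0000 1.0000 0.0000
    outer loop
      vertex 16.0 25.3 8.3
      vertex 16.0 25.3 0.0
      vertex 0.0 25.3 0.0
    endloop
  endfacet
  facet normal 0.0000 1.0000 0.0000
    outer loop
      vertex 0.0 25.3 8.3
      vertex 16.0 25.3 8.3
      vertex 0.0 25.3 0.0
    endloop
  endfacet
  facet normal -1.0000 0.0000 0.0000
    outer loop
      vertex 0.0 25.3 8.3
      vertex 0.0 25.3 0.0
      vertex 0.0 0.0 0.0
    endloop
  endfacet
  facet normal -1.0000 0.0000 0.0000
    outer loop
      vertex 0.0 0.0 8.3
      vertex 0.0 25.3 8.3
      vertex 0.0 0.0 0.0
    endloop
  endfacet
  facet normal 1.0000 0.0000 0.0000
    outer loop
      vertex 16.0 0.0 0.0
      vertex 16.0 25.3 0.0
      vertex 16.0 25.3 8.3
    endloop
  endfacet
  facet normal 1.0000 0.0000 0.0000
    outer loop
      vertex 16.0 0.0 0.0
      vertex 16.0 25.3 8.3
      vertex 16.0 0.0 8.3
    endloop
  endfacet
endsolid part

The G0 Z moves step by Δz≈1.0 mm. Every layer's G1 loop is the same polygon, so the solid is a straight extrusion of it from z=0 to z≈8.3. Closing with flat bottom and top caps and triangulating gives 12 facets — a rectangular box, roughly 16 × 25.3 mm footprint and 8.3 mm tall.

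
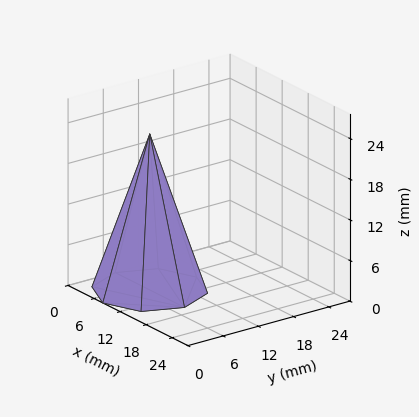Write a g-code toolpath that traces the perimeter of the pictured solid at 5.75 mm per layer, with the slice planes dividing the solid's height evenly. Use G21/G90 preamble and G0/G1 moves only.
Reading the render: the shape is a regular 8-sided pyramid, base circumscribed radius ≈ 8 mm, apex at z ≈ 23 mm (dimensions read to the nearest mm from the axis ticks). For the g-code, the solid's height is divided into equal slices at the stated Δz and each level perimeter traced with G1 moves after a G0 lift.

; perimeter-only toolpath
G21 ; units = mm
G90 ; absolute positioning
G28 ; home
; layer 1
G0 Z5.75
G0 X14.00 Y8.00
G1 X12.25 Y12.25
G1 X8.00 Y14.00
G1 X3.75 Y12.25
G1 X2.00 Y8.00
G1 X3.75 Y3.75
G1 X8.00 Y2.00
G1 X12.25 Y3.75
G1 X14.00 Y8.00
; layer 2
G0 Z11.50
G0 X12.00 Y8.00
G1 X10.83 Y10.83
G1 X8.00 Y12.00
G1 X5.17 Y10.83
G1 X4.00 Y8.00
G1 X5.17 Y5.17
G1 X8.00 Y4.00
G1 X10.83 Y5.17
G1 X12.00 Y8.00
; layer 3
G0 Z17.25
G0 X10.00 Y8.00
G1 X9.41 Y9.41
G1 X8.00 Y10.00
G1 X6.58 Y9.41
G1 X6.00 Y8.00
G1 X6.58 Y6.58
G1 X8.00 Y6.00
G1 X9.41 Y6.58
G1 X10.00 Y8.00
M2 ; end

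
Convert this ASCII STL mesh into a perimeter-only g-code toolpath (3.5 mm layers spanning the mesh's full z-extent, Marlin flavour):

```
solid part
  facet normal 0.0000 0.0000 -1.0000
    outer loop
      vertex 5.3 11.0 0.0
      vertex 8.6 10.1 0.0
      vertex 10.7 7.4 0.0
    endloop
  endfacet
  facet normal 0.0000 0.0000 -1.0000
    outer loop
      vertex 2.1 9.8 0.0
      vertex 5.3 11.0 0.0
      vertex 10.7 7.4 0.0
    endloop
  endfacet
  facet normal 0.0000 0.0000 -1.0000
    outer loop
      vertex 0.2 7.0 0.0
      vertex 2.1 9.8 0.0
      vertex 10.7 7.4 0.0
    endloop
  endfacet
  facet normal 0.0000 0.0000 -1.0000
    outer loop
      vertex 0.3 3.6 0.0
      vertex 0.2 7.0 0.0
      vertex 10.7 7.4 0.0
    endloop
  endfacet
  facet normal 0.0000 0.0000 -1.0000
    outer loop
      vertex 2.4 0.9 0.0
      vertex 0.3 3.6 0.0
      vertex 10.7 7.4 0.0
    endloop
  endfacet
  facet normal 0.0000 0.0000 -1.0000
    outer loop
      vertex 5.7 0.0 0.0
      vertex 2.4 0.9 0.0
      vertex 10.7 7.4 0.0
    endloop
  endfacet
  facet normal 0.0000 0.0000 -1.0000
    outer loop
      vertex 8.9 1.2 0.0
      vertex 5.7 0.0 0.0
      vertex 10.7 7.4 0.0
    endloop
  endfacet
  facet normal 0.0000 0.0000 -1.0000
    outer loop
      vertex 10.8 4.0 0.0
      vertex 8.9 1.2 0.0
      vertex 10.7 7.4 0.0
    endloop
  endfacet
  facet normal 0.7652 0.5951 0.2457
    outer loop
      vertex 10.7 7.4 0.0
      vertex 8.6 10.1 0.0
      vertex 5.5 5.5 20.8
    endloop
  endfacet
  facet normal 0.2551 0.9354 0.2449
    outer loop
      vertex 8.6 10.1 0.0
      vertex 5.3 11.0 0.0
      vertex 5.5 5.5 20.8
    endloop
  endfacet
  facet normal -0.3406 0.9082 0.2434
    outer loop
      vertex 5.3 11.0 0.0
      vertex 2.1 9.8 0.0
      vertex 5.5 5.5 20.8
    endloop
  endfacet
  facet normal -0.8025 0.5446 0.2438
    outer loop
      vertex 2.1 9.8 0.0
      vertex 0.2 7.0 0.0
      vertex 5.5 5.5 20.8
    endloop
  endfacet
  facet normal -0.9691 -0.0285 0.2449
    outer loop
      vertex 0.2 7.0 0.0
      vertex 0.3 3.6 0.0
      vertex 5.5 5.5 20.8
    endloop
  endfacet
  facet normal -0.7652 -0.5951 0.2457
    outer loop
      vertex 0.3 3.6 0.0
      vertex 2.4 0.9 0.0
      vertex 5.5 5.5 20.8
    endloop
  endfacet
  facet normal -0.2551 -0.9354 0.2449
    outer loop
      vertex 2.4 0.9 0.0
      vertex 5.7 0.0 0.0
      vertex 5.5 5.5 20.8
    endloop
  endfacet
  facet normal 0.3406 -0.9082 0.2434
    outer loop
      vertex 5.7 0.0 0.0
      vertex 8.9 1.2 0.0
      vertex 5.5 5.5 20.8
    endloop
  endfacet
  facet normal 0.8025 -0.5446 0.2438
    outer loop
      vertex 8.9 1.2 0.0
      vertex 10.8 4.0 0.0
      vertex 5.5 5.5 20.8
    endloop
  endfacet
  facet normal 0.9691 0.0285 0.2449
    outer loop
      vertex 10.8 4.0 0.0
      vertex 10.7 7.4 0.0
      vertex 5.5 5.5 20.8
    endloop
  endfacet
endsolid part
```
; perimeter-only toolpath
G21 ; units = mm
G90 ; absolute positioning
G28 ; home
; layer 1
G0 Z3.5
G0 X9.8 Y7.1
G1 X8.1 Y9.3
G1 X5.3 Y10.1
G1 X2.7 Y9.1
G1 X1.1 Y6.8
G1 X1.2 Y3.9
G1 X2.9 Y1.7
G1 X5.7 Y0.9
G1 X8.3 Y1.9
G1 X9.9 Y4.2
G1 X9.8 Y7.1
; layer 2
G0 Z6.9
G0 X9.0 Y6.8
G1 X7.6 Y8.6
G1 X5.4 Y9.2
G1 X3.2 Y8.4
G1 X2.0 Y6.5
G1 X2.0 Y4.2
G1 X3.4 Y2.4
G1 X5.6 Y1.8
G1 X7.8 Y2.6
G1 X9.0 Y4.5
G1 X9.0 Y6.8
; layer 3
G0 Z10.4
G0 X8.1 Y6.5
G1 X7.0 Y7.8
G1 X5.4 Y8.2
G1 X3.8 Y7.7
G1 X2.9 Y6.2
G1 X2.9 Y4.5
G1 X4.0 Y3.2
G1 X5.6 Y2.8
G1 X7.2 Y3.4
G1 X8.2 Y4.8
G1 X8.1 Y6.5
; layer 4
G0 Z13.9
G0 X7.2 Y6.1
G1 X6.5 Y7.0
G1 X5.4 Y7.3
G1 X4.4 Y6.9
G1 X3.7 Y6.0
G1 X3.8 Y4.9
G1 X4.5 Y4.0
G1 X5.6 Y3.7
G1 X6.6 Y4.1
G1 X7.3 Y5.0
G1 X7.2 Y6.1
; layer 5
G0 Z17.3
G0 X6.4 Y5.8
G1 X6.0 Y6.3
G1 X5.5 Y6.4
G1 X4.9 Y6.2
G1 X4.6 Y5.8
G1 X4.6 Y5.2
G1 X5.0 Y4.7
G1 X5.5 Y4.6
G1 X6.1 Y4.8
G1 X6.4 Y5.2
G1 X6.4 Y5.8
M2 ; end

The solid is a regular 10-sided pyramid, base circumscribed radius ≈ 5.5 mm, apex at z ≈ 20.8 mm. Slicing at Δz = 3.5 mm — 6 equal slices spanning the solid's height, so layer i sits at z = i·h/6 — gives 5 non-empty perimeters. Each is a 10-segment closed polygon; G0 lifts to the layer z and rapids to the start vertex, then G1 traces the edges. The cross-section shrinks linearly with z (the slice at the apex is degenerate and omitted).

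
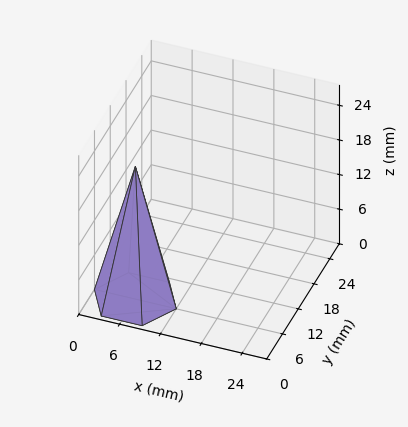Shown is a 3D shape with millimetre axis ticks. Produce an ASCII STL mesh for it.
Reading the render: the shape is a regular 6-sided pyramid, base circumscribed radius ≈ 6 mm, apex at z ≈ 23 mm (dimensions read to the nearest mm from the axis ticks). For the STL, each face is triangulated and given an outward normal.

solid part
  facet normal 0.0000 0.0000 -1.0000
    outer loop
      vertex 3.000 11.196 0.000
      vertex 9.000 11.196 0.000
      vertex 12.000 6.000 0.000
    endloop
  endfacet
  facet normal 0.0000 0.0000 -1.0000
    outer loop
      vertex 0.000 6.000 0.000
      vertex 3.000 11.196 0.000
      vertex 12.000 6.000 0.000
    endloop
  endfacet
  facet normal 0.0000 0.0000 -1.0000
    outer loop
      vertex 3.000 0.804 0.000
      vertex 0.000 6.000 0.000
      vertex 12.000 6.000 0.000
    endloop
  endfacet
  facet normal 0.0000 0.0000 -1.0000
    outer loop
      vertex 9.000 0.804 0.000
      vertex 3.000 0.804 0.000
      vertex 12.000 6.000 0.000
    endloop
  endfacet
  facet normal 0.8447 0.4877 0.2204
    outer loop
      vertex 12.000 6.000 0.000
      vertex 9.000 11.196 0.000
      vertex 6.000 6.000 23.000
    endloop
  endfacet
  facet normal 0.0000 0.9754 0.2204
    outer loop
      vertex 9.000 11.196 0.000
      vertex 3.000 11.196 0.000
      vertex 6.000 6.000 23.000
    endloop
  endfacet
  facet normal -0.8447 0.4877 0.2204
    outer loop
      vertex 3.000 11.196 0.000
      vertex 0.000 6.000 0.000
      vertex 6.000 6.000 23.000
    endloop
  endfacet
  facet normal -0.8447 -0.4877 0.2204
    outer loop
      vertex 0.000 6.000 0.000
      vertex 3.000 0.804 0.000
      vertex 6.000 6.000 23.000
    endloop
  endfacet
  facet normal 0.0000 -0.9754 0.2204
    outer loop
      vertex 3.000 0.804 0.000
      vertex 9.000 0.804 0.000
      vertex 6.000 6.000 23.000
    endloop
  endfacet
  facet normal 0.8447 -0.4877 0.2204
    outer loop
      vertex 9.000 0.804 0.000
      vertex 12.000 6.000 0.000
      vertex 6.000 6.000 23.000
    endloop
  endfacet
endsolid part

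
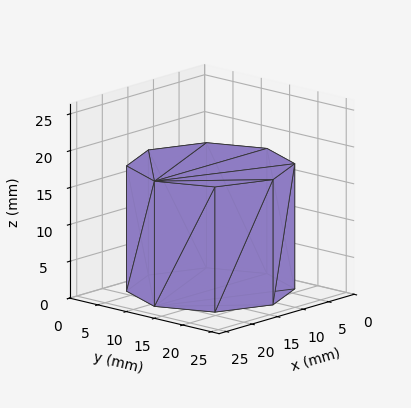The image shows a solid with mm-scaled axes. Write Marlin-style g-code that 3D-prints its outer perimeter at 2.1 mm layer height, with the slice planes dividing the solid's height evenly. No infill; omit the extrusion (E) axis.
Reading the render: the shape is a regular 8-sided prism (a cylinder approximated with 8 flat sides), circumscribed radius ≈ 11 mm, height ≈ 17 mm (dimensions read to the nearest mm from the axis ticks). For the g-code, the solid's height is divided into equal slices at the stated Δz and each level perimeter traced with G1 moves after a G0 lift.

; perimeter-only toolpath
G21 ; units = mm
G90 ; absolute positioning
G28 ; home
; layer 1
G0 Z2.1
G0 X22.0 Y11.0
G1 X18.8 Y18.8
G1 X11.0 Y22.0
G1 X3.2 Y18.8
G1 X0.0 Y11.0
G1 X3.2 Y3.2
G1 X11.0 Y0.0
G1 X18.8 Y3.2
G1 X22.0 Y11.0
; layer 2
G0 Z4.2
G0 X22.0 Y11.0
G1 X18.8 Y18.8
G1 X11.0 Y22.0
G1 X3.2 Y18.8
G1 X0.0 Y11.0
G1 X3.2 Y3.2
G1 X11.0 Y0.0
G1 X18.8 Y3.2
G1 X22.0 Y11.0
; layer 3
G0 Z6.4
G0 X22.0 Y11.0
G1 X18.8 Y18.8
G1 X11.0 Y22.0
G1 X3.2 Y18.8
G1 X0.0 Y11.0
G1 X3.2 Y3.2
G1 X11.0 Y0.0
G1 X18.8 Y3.2
G1 X22.0 Y11.0
; layer 4
G0 Z8.5
G0 X22.0 Y11.0
G1 X18.8 Y18.8
G1 X11.0 Y22.0
G1 X3.2 Y18.8
G1 X0.0 Y11.0
G1 X3.2 Y3.2
G1 X11.0 Y0.0
G1 X18.8 Y3.2
G1 X22.0 Y11.0
; layer 5
G0 Z10.6
G0 X22.0 Y11.0
G1 X18.8 Y18.8
G1 X11.0 Y22.0
G1 X3.2 Y18.8
G1 X0.0 Y11.0
G1 X3.2 Y3.2
G1 X11.0 Y0.0
G1 X18.8 Y3.2
G1 X22.0 Y11.0
; layer 6
G0 Z12.8
G0 X22.0 Y11.0
G1 X18.8 Y18.8
G1 X11.0 Y22.0
G1 X3.2 Y18.8
G1 X0.0 Y11.0
G1 X3.2 Y3.2
G1 X11.0 Y0.0
G1 X18.8 Y3.2
G1 X22.0 Y11.0
; layer 7
G0 Z14.9
G0 X22.0 Y11.0
G1 X18.8 Y18.8
G1 X11.0 Y22.0
G1 X3.2 Y18.8
G1 X0.0 Y11.0
G1 X3.2 Y3.2
G1 X11.0 Y0.0
G1 X18.8 Y3.2
G1 X22.0 Y11.0
; layer 8
G0 Z17.0
G0 X22.0 Y11.0
G1 X18.8 Y18.8
G1 X11.0 Y22.0
G1 X3.2 Y18.8
G1 X0.0 Y11.0
G1 X3.2 Y3.2
G1 X11.0 Y0.0
G1 X18.8 Y3.2
G1 X22.0 Y11.0
M2 ; end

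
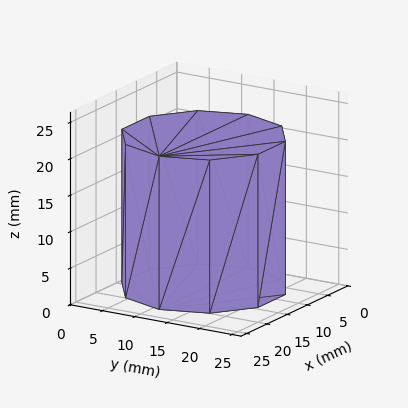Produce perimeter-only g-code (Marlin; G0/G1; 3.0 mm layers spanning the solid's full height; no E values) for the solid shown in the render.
Reading the render: the shape is a regular 10-sided prism (a cylinder approximated with 10 flat sides), circumscribed radius ≈ 11 mm, height ≈ 21 mm (dimensions read to the nearest mm from the axis ticks). For the g-code, the solid's height is divided into equal slices at the stated Δz and each level perimeter traced with G1 moves after a G0 lift.

; perimeter-only toolpath
G21 ; units = mm
G90 ; absolute positioning
G28 ; home
; layer 1
G0 Z3.0
G0 X22.0 Y11.0
G1 X19.9 Y17.5
G1 X14.4 Y21.5
G1 X7.6 Y21.5
G1 X2.1 Y17.5
G1 X0.0 Y11.0
G1 X2.1 Y4.5
G1 X7.6 Y0.5
G1 X14.4 Y0.5
G1 X19.9 Y4.5
G1 X22.0 Y11.0
; layer 2
G0 Z6.0
G0 X22.0 Y11.0
G1 X19.9 Y17.5
G1 X14.4 Y21.5
G1 X7.6 Y21.5
G1 X2.1 Y17.5
G1 X0.0 Y11.0
G1 X2.1 Y4.5
G1 X7.6 Y0.5
G1 X14.4 Y0.5
G1 X19.9 Y4.5
G1 X22.0 Y11.0
; layer 3
G0 Z9.0
G0 X22.0 Y11.0
G1 X19.9 Y17.5
G1 X14.4 Y21.5
G1 X7.6 Y21.5
G1 X2.1 Y17.5
G1 X0.0 Y11.0
G1 X2.1 Y4.5
G1 X7.6 Y0.5
G1 X14.4 Y0.5
G1 X19.9 Y4.5
G1 X22.0 Y11.0
; layer 4
G0 Z12.0
G0 X22.0 Y11.0
G1 X19.9 Y17.5
G1 X14.4 Y21.5
G1 X7.6 Y21.5
G1 X2.1 Y17.5
G1 X0.0 Y11.0
G1 X2.1 Y4.5
G1 X7.6 Y0.5
G1 X14.4 Y0.5
G1 X19.9 Y4.5
G1 X22.0 Y11.0
; layer 5
G0 Z15.0
G0 X22.0 Y11.0
G1 X19.9 Y17.5
G1 X14.4 Y21.5
G1 X7.6 Y21.5
G1 X2.1 Y17.5
G1 X0.0 Y11.0
G1 X2.1 Y4.5
G1 X7.6 Y0.5
G1 X14.4 Y0.5
G1 X19.9 Y4.5
G1 X22.0 Y11.0
; layer 6
G0 Z18.0
G0 X22.0 Y11.0
G1 X19.9 Y17.5
G1 X14.4 Y21.5
G1 X7.6 Y21.5
G1 X2.1 Y17.5
G1 X0.0 Y11.0
G1 X2.1 Y4.5
G1 X7.6 Y0.5
G1 X14.4 Y0.5
G1 X19.9 Y4.5
G1 X22.0 Y11.0
; layer 7
G0 Z21.0
G0 X22.0 Y11.0
G1 X19.9 Y17.5
G1 X14.4 Y21.5
G1 X7.6 Y21.5
G1 X2.1 Y17.5
G1 X0.0 Y11.0
G1 X2.1 Y4.5
G1 X7.6 Y0.5
G1 X14.4 Y0.5
G1 X19.9 Y4.5
G1 X22.0 Y11.0
M2 ; end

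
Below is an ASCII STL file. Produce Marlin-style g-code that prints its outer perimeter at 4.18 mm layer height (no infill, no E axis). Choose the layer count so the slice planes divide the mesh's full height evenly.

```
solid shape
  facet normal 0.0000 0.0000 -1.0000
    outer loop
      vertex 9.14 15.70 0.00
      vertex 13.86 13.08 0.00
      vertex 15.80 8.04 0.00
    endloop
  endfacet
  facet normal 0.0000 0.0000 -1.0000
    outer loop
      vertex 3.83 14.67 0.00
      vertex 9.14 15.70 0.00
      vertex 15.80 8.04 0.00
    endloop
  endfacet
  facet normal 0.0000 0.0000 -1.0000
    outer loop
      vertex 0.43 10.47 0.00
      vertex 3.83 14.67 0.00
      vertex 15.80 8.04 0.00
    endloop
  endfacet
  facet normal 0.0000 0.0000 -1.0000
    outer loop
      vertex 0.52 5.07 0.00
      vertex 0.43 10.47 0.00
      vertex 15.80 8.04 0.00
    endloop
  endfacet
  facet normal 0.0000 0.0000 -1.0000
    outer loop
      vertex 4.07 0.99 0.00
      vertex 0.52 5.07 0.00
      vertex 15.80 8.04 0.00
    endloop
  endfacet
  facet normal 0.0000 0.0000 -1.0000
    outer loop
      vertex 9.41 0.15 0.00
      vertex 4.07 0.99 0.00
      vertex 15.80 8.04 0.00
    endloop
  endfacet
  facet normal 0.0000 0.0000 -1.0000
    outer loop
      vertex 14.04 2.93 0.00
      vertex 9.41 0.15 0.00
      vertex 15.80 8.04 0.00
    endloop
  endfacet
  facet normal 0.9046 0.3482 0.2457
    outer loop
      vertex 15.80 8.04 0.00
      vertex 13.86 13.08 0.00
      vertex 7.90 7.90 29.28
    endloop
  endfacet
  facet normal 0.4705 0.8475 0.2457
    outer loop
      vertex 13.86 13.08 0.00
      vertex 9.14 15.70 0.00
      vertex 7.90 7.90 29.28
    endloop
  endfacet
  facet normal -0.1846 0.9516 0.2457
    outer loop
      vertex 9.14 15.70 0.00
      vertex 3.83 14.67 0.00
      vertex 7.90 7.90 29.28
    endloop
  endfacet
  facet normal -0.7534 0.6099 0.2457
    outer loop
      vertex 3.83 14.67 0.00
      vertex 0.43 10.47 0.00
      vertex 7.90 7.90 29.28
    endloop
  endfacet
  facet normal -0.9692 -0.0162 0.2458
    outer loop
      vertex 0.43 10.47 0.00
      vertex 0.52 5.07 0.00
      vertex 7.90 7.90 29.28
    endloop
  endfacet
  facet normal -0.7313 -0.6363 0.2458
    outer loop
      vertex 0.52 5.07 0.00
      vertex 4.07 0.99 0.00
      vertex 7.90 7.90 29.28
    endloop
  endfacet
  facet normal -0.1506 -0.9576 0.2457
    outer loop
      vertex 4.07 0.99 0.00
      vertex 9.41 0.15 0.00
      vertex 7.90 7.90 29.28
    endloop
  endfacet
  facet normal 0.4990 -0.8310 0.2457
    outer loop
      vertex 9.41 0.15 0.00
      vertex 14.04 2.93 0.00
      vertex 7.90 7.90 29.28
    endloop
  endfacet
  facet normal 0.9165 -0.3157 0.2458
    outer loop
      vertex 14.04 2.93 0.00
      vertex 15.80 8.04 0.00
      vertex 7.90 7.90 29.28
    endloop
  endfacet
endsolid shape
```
; perimeter-only toolpath
G21 ; units = mm
G90 ; absolute positioning
G28 ; home
; layer 1
G0 Z4.18
G0 X14.67 Y8.02
G1 X13.01 Y12.34
G1 X8.96 Y14.59
G1 X4.41 Y13.70
G1 X1.50 Y10.10
G1 X1.57 Y5.47
G1 X4.62 Y1.98
G1 X9.19 Y1.26
G1 X13.16 Y3.64
G1 X14.67 Y8.02
; layer 2
G0 Z8.37
G0 X13.54 Y8.00
G1 X12.16 Y11.60
G1 X8.79 Y13.47
G1 X4.99 Y12.74
G1 X2.56 Y9.74
G1 X2.63 Y5.88
G1 X5.16 Y2.96
G1 X8.98 Y2.36
G1 X12.29 Y4.35
G1 X13.54 Y8.00
; layer 3
G0 Z12.55
G0 X12.41 Y7.98
G1 X11.31 Y10.86
G1 X8.61 Y12.36
G1 X5.57 Y11.77
G1 X3.63 Y9.37
G1 X3.68 Y6.28
G1 X5.71 Y3.95
G1 X8.76 Y3.47
G1 X11.41 Y5.06
G1 X12.41 Y7.98
; layer 4
G0 Z16.73
G0 X11.29 Y7.96
G1 X10.45 Y10.12
G1 X8.43 Y11.24
G1 X6.16 Y10.80
G1 X4.70 Y9.00
G1 X4.74 Y6.69
G1 X6.26 Y4.94
G1 X8.55 Y4.58
G1 X10.53 Y5.77
G1 X11.29 Y7.96
; layer 5
G0 Z20.91
G0 X10.16 Y7.94
G1 X9.60 Y9.38
G1 X8.25 Y10.13
G1 X6.74 Y9.83
G1 X5.77 Y8.63
G1 X5.79 Y7.09
G1 X6.81 Y5.93
G1 X8.33 Y5.69
G1 X9.65 Y6.48
G1 X10.16 Y7.94
; layer 6
G0 Z25.10
G0 X9.03 Y7.92
G1 X8.75 Y8.64
G1 X8.08 Y9.01
G1 X7.32 Y8.87
G1 X6.83 Y8.27
G1 X6.85 Y7.50
G1 X7.35 Y6.91
G1 X8.12 Y6.79
G1 X8.78 Y7.19
G1 X9.03 Y7.92
M2 ; end

The solid is a regular 9-sided pyramid, base circumscribed radius ≈ 7.9 mm, apex at z ≈ 29.3 mm. Slicing at Δz = 4.18 mm — 7 equal slices spanning the solid's height, so layer i sits at z = i·h/7 — gives 6 non-empty perimeters. Each is a 9-segment closed polygon; G0 lifts to the layer z and rapids to the start vertex, then G1 traces the edges. The cross-section shrinks linearly with z (the slice at the apex is degenerate and omitted).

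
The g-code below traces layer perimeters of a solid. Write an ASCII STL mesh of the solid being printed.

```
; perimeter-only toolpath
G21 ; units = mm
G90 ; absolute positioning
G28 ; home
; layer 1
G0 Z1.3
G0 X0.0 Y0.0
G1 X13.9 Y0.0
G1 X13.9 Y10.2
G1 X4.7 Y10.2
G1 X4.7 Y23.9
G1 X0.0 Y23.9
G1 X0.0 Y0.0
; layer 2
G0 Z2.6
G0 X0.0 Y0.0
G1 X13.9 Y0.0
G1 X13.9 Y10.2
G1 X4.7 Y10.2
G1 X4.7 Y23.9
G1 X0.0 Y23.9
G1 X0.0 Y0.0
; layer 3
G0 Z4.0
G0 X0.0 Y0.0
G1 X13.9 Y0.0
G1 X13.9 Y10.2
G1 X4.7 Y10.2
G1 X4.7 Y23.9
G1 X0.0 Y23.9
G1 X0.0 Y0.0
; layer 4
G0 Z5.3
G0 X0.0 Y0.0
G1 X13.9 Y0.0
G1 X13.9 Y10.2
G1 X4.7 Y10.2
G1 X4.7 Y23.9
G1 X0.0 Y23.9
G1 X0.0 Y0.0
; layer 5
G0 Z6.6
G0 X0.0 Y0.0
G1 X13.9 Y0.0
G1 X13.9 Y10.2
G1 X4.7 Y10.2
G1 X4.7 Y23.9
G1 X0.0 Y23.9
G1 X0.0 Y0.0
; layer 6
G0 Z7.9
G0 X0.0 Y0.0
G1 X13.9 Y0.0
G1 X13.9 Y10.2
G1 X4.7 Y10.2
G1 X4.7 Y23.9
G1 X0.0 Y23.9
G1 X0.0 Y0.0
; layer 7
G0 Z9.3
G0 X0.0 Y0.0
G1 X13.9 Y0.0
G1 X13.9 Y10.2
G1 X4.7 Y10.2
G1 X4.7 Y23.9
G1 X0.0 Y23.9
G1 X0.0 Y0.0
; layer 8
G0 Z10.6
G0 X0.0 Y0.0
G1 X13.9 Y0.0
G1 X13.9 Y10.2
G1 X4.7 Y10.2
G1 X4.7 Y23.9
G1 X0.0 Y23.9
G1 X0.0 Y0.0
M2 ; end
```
solid part
  facet normal 0.0000 0.0000 -1.0000
    outer loop
      vertex 13.9 10.2 0.0
      vertex 13.9 0.0 0.0
      vertex 0.0 0.0 0.0
    endloop
  endfacet
  facet normal 0.0000 0.0000 -1.0000
    outer loop
      vertex 4.7 10.2 0.0
      vertex 13.9 10.2 0.0
      vertex 0.0 0.0 0.0
    endloop
  endfacet
  facet normal 0.0000 0.0000 -1.0000
    outer loop
      vertex 4.7 23.9 0.0
      vertex 4.7 10.2 0.0
      vertex 0.0 0.0 0.0
    endloop
  endfacet
  facet normal 0.0000 0.0000 -1.0000
    outer loop
      vertex 0.0 23.9 0.0
      vertex 4.7 23.9 0.0
      vertex 0.0 0.0 0.0
    endloop
  endfacet
  facet normal 0.0000 0.0000 1.0000
    outer loop
      vertex 0.0 0.0 10.6
      vertex 13.9 0.0 10.6
      vertex 13.9 10.2 10.6
    endloop
  endfacet
  facet normal 0.0000 0.0000 1.0000
    outer loop
      vertex 0.0 0.0 10.6
      vertex 13.9 10.2 10.6
      vertex 4.7 10.2 10.6
    endloop
  endfacet
  facet normal 0.0000 0.0000 1.0000
    outer loop
      vertex 0.0 0.0 10.6
      vertex 4.7 10.2 10.6
      vertex 4.7 23.9 10.6
    endloop
  endfacet
  facet normal 0.0000 0.0000 1.0000
    outer loop
      vertex 0.0 0.0 10.6
      vertex 4.7 23.9 10.6
      vertex 0.0 23.9 10.6
    endloop
  endfacet
  facet normal 0.0000 -1.0000 0.0000
    outer loop
      vertex 0.0 0.0 0.0
      vertex 13.9 0.0 0.0
      vertex 13.9 0.0 10.6
    endloop
  endfacet
  facet normal 0.0000 -1.0000 0.0000
    outer loop
      vertex 0.0 0.0 0.0
      vertex 13.9 0.0 10.6
      vertex 0.0 0.0 10.6
    endloop
  endfacet
  facet normal 1.0000 0.0000 0.0000
    outer loop
      vertex 13.9 0.0 0.0
      vertex 13.9 10.2 0.0
      vertex 13.9 10.2 10.6
    endloop
  endfacet
  facet normal 1.0000 0.0000 0.0000
    outer loop
      vertex 13.9 0.0 0.0
      vertex 13.9 10.2 10.6
      vertex 13.9 0.0 10.6
    endloop
  endfacet
  facet normal 0.0000 1.0000 0.0000
    outer loop
      vertex 13.9 10.2 0.0
      vertex 4.7 10.2 0.0
      vertex 4.7 10.2 10.6
    endloop
  endfacet
  facet normal 0.0000 1.0000 0.0000
    outer loop
      vertex 13.9 10.2 0.0
      vertex 4.7 10.2 10.6
      vertex 13.9 10.2 10.6
    endloop
  endfacet
  facet normal 1.0000 0.0000 0.0000
    outer loop
      vertex 4.7 10.2 0.0
      vertex 4.7 23.9 0.0
      vertex 4.7 23.9 10.6
    endloop
  endfacet
  facet normal 1.0000 0.0000 0.0000
    outer loop
      vertex 4.7 10.2 0.0
      vertex 4.7 23.9 10.6
      vertex 4.7 10.2 10.6
    endloop
  endfacet
  facet normal 0.0000 1.0000 0.0000
    outer loop
      vertex 4.7 23.9 0.0
      vertex 0.0 23.9 0.0
      vertex 0.0 23.9 10.6
    endloop
  endfacet
  facet normal 0.0000 1.0000 0.0000
    outer loop
      vertex 4.7 23.9 0.0
      vertex 0.0 23.9 10.6
      vertex 4.7 23.9 10.6
    endloop
  endfacet
  facet normal -1.0000 0.0000 0.0000
    outer loop
      vertex 0.0 23.9 0.0
      vertex 0.0 0.0 0.0
      vertex 0.0 0.0 10.6
    endloop
  endfacet
  facet normal -1.0000 0.0000 0.0000
    outer loop
      vertex 0.0 23.9 0.0
      vertex 0.0 0.0 10.6
      vertex 0.0 23.9 10.6
    endloop
  endfacet
endsolid part

The G0 Z moves step by Δz≈1.3 mm. Every layer's G1 loop is the same polygon, so the solid is a straight extrusion of it from z=0 to z≈10.6. Closing with flat bottom and top caps and triangulating gives 20 facets — an L-shaped prism: outer 13.9 × 23.9 mm, arm thicknesses ≈ 10.2 mm (horizontal) and 4.7 mm (vertical), extruded 10.6 mm in z.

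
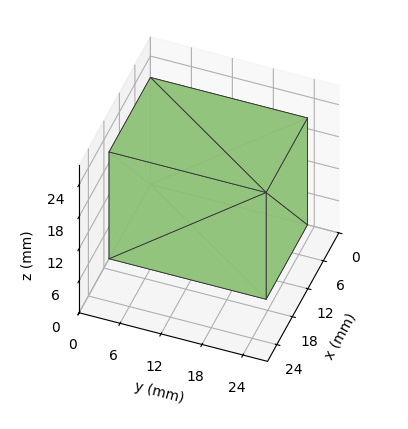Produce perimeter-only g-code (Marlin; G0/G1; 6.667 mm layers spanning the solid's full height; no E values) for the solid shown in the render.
Reading the render: the shape is a rectangular box, roughly 16 × 23 mm footprint and 20 mm tall (dimensions read to the nearest mm from the axis ticks). For the g-code, the solid's height is divided into equal slices at the stated Δz and each level perimeter traced with G1 moves after a G0 lift.

; perimeter-only toolpath
G21 ; units = mm
G90 ; absolute positioning
G28 ; home
; layer 1
G0 Z6.667
G0 X0.000 Y0.000
G1 X16.000 Y0.000
G1 X16.000 Y23.000
G1 X0.000 Y23.000
G1 X0.000 Y0.000
; layer 2
G0 Z13.333
G0 X0.000 Y0.000
G1 X16.000 Y0.000
G1 X16.000 Y23.000
G1 X0.000 Y23.000
G1 X0.000 Y0.000
; layer 3
G0 Z20.000
G0 X0.000 Y0.000
G1 X16.000 Y0.000
G1 X16.000 Y23.000
G1 X0.000 Y23.000
G1 X0.000 Y0.000
M2 ; end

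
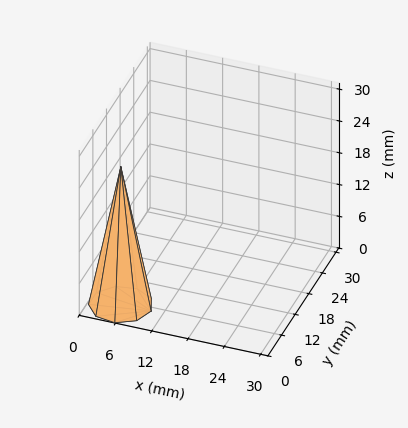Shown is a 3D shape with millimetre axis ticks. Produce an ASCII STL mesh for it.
Reading the render: the shape is a regular 9-sided pyramid, base circumscribed radius ≈ 5 mm, apex at z ≈ 26 mm (dimensions read to the nearest mm from the axis ticks). For the STL, each face is triangulated and given an outward normal.

solid part
  facet normal 0.0000 0.0000 -1.0000
    outer loop
      vertex 5.868 9.924 0.000
      vertex 8.830 8.214 0.000
      vertex 10.000 5.000 0.000
    endloop
  endfacet
  facet normal 0.0000 0.0000 -1.0000
    outer loop
      vertex 2.500 9.330 0.000
      vertex 5.868 9.924 0.000
      vertex 10.000 5.000 0.000
    endloop
  endfacet
  facet normal 0.0000 0.0000 -1.0000
    outer loop
      vertex 0.302 6.710 0.000
      vertex 2.500 9.330 0.000
      vertex 10.000 5.000 0.000
    endloop
  endfacet
  facet normal 0.0000 0.0000 -1.0000
    outer loop
      vertex 0.302 3.290 0.000
      vertex 0.302 6.710 0.000
      vertex 10.000 5.000 0.000
    endloop
  endfacet
  facet normal 0.0000 0.0000 -1.0000
    outer loop
      vertex 2.500 0.670 0.000
      vertex 0.302 3.290 0.000
      vertex 10.000 5.000 0.000
    endloop
  endfacet
  facet normal 0.0000 0.0000 -1.0000
    outer loop
      vertex 5.868 0.076 0.000
      vertex 2.500 0.670 0.000
      vertex 10.000 5.000 0.000
    endloop
  endfacet
  facet normal 0.0000 0.0000 -1.0000
    outer loop
      vertex 8.830 1.786 0.000
      vertex 5.868 0.076 0.000
      vertex 10.000 5.000 0.000
    endloop
  endfacet
  facet normal 0.9247 0.3366 0.1778
    outer loop
      vertex 10.000 5.000 0.000
      vertex 8.830 8.214 0.000
      vertex 5.000 5.000 26.000
    endloop
  endfacet
  facet normal 0.4920 0.8522 0.1778
    outer loop
      vertex 8.830 8.214 0.000
      vertex 5.868 9.924 0.000
      vertex 5.000 5.000 26.000
    endloop
  endfacet
  facet normal -0.1709 0.9691 0.1778
    outer loop
      vertex 5.868 9.924 0.000
      vertex 2.500 9.330 0.000
      vertex 5.000 5.000 26.000
    endloop
  endfacet
  facet normal -0.7539 0.6325 0.1778
    outer loop
      vertex 2.500 9.330 0.000
      vertex 0.302 6.710 0.000
      vertex 5.000 5.000 26.000
    endloop
  endfacet
  facet normal -0.9841 0.0000 0.1778
    outer loop
      vertex 0.302 6.710 0.000
      vertex 0.302 3.290 0.000
      vertex 5.000 5.000 26.000
    endloop
  endfacet
  facet normal -0.7539 -0.6325 0.1778
    outer loop
      vertex 0.302 3.290 0.000
      vertex 2.500 0.670 0.000
      vertex 5.000 5.000 26.000
    endloop
  endfacet
  facet normal -0.1709 -0.9691 0.1778
    outer loop
      vertex 2.500 0.670 0.000
      vertex 5.868 0.076 0.000
      vertex 5.000 5.000 26.000
    endloop
  endfacet
  facet normal 0.4920 -0.8522 0.1778
    outer loop
      vertex 5.868 0.076 0.000
      vertex 8.830 1.786 0.000
      vertex 5.000 5.000 26.000
    endloop
  endfacet
  facet normal 0.9247 -0.3366 0.1778
    outer loop
      vertex 8.830 1.786 0.000
      vertex 10.000 5.000 0.000
      vertex 5.000 5.000 26.000
    endloop
  endfacet
endsolid part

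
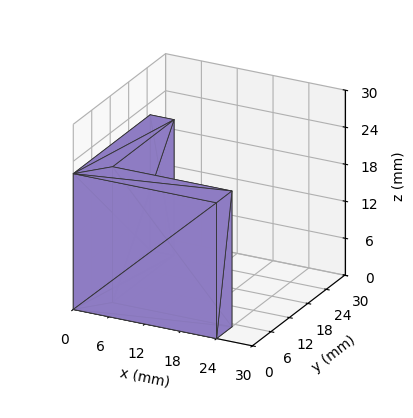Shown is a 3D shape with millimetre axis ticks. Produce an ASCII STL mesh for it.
Reading the render: the shape is an L-shaped prism: outer 24 × 25 mm, arm thicknesses ≈ 5 mm (horizontal) and 4 mm (vertical), extruded 22 mm in z (dimensions read to the nearest mm from the axis ticks). For the STL, each face is triangulated and given an outward normal.

solid part
  facet normal 0.0000 0.0000 -1.0000
    outer loop
      vertex 24.000 5.000 0.000
      vertex 24.000 0.000 0.000
      vertex 0.000 0.000 0.000
    endloop
  endfacet
  facet normal 0.0000 0.0000 -1.0000
    outer loop
      vertex 4.000 5.000 0.000
      vertex 24.000 5.000 0.000
      vertex 0.000 0.000 0.000
    endloop
  endfacet
  facet normal 0.0000 0.0000 -1.0000
    outer loop
      vertex 4.000 25.000 0.000
      vertex 4.000 5.000 0.000
      vertex 0.000 0.000 0.000
    endloop
  endfacet
  facet normal 0.0000 0.0000 -1.0000
    outer loop
      vertex 0.000 25.000 0.000
      vertex 4.000 25.000 0.000
      vertex 0.000 0.000 0.000
    endloop
  endfacet
  facet normal 0.0000 0.0000 1.0000
    outer loop
      vertex 0.000 0.000 22.000
      vertex 24.000 0.000 22.000
      vertex 24.000 5.000 22.000
    endloop
  endfacet
  facet normal 0.0000 0.0000 1.0000
    outer loop
      vertex 0.000 0.000 22.000
      vertex 24.000 5.000 22.000
      vertex 4.000 5.000 22.000
    endloop
  endfacet
  facet normal 0.0000 0.0000 1.0000
    outer loop
      vertex 0.000 0.000 22.000
      vertex 4.000 5.000 22.000
      vertex 4.000 25.000 22.000
    endloop
  endfacet
  facet normal 0.0000 0.0000 1.0000
    outer loop
      vertex 0.000 0.000 22.000
      vertex 4.000 25.000 22.000
      vertex 0.000 25.000 22.000
    endloop
  endfacet
  facet normal 0.0000 -1.0000 0.0000
    outer loop
      vertex 0.000 0.000 0.000
      vertex 24.000 0.000 0.000
      vertex 24.000 0.000 22.000
    endloop
  endfacet
  facet normal 0.0000 -1.0000 0.0000
    outer loop
      vertex 0.000 0.000 0.000
      vertex 24.000 0.000 22.000
      vertex 0.000 0.000 22.000
    endloop
  endfacet
  facet normal 1.0000 0.0000 0.0000
    outer loop
      vertex 24.000 0.000 0.000
      vertex 24.000 5.000 0.000
      vertex 24.000 5.000 22.000
    endloop
  endfacet
  facet normal 1.0000 0.0000 0.0000
    outer loop
      vertex 24.000 0.000 0.000
      vertex 24.000 5.000 22.000
      vertex 24.000 0.000 22.000
    endloop
  endfacet
  facet normal 0.0000 1.0000 0.0000
    outer loop
      vertex 24.000 5.000 0.000
      vertex 4.000 5.000 0.000
      vertex 4.000 5.000 22.000
    endloop
  endfacet
  facet normal 0.0000 1.0000 0.0000
    outer loop
      vertex 24.000 5.000 0.000
      vertex 4.000 5.000 22.000
      vertex 24.000 5.000 22.000
    endloop
  endfacet
  facet normal 1.0000 0.0000 0.0000
    outer loop
      vertex 4.000 5.000 0.000
      vertex 4.000 25.000 0.000
      vertex 4.000 25.000 22.000
    endloop
  endfacet
  facet normal 1.0000 0.0000 0.0000
    outer loop
      vertex 4.000 5.000 0.000
      vertex 4.000 25.000 22.000
      vertex 4.000 5.000 22.000
    endloop
  endfacet
  facet normal 0.0000 1.0000 0.0000
    outer loop
      vertex 4.000 25.000 0.000
      vertex 0.000 25.000 0.000
      vertex 0.000 25.000 22.000
    endloop
  endfacet
  facet normal 0.0000 1.0000 0.0000
    outer loop
      vertex 4.000 25.000 0.000
      vertex 0.000 25.000 22.000
      vertex 4.000 25.000 22.000
    endloop
  endfacet
  facet normal -1.0000 0.0000 0.0000
    outer loop
      vertex 0.000 25.000 0.000
      vertex 0.000 0.000 0.000
      vertex 0.000 0.000 22.000
    endloop
  endfacet
  facet normal -1.0000 0.0000 0.0000
    outer loop
      vertex 0.000 25.000 0.000
      vertex 0.000 0.000 22.000
      vertex 0.000 25.000 22.000
    endloop
  endfacet
endsolid part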